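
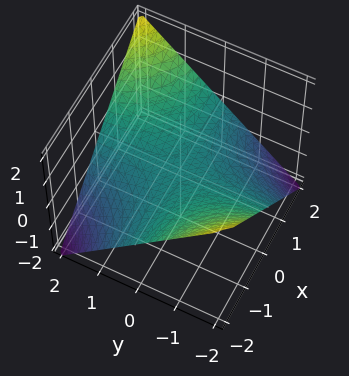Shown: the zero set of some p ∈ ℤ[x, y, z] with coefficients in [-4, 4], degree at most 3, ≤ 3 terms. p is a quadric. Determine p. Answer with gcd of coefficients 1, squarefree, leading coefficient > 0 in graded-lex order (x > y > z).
x*y - 2*z

(a) Degree: a hyperbolic paraboloid; a quadric, so deg p = 2.
(b) Reading off the gridlines: every point of the x-axis in the box is on the surface; the visible y-axis segment lies entirely on the surface; one z-axis crossing is at z = 0.
(c) Fitting integer coefficients to these (and the overall shape) gives p.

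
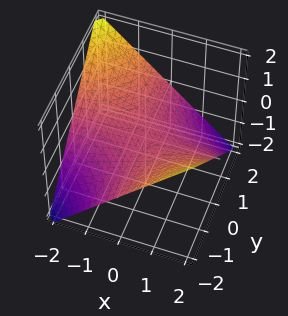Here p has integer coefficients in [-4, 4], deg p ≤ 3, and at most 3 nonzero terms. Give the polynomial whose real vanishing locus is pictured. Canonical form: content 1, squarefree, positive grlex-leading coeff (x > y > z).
1. deg p = 2. A hyperbolic paraboloid; a quadric.
2. From the visible intercepts: every point of the x-axis in the box is on the surface; one z-axis crossing is at z = 0.
3. Together with the visible shape, these determine p as stated. Check: (0, 1, 0) on the y-axis lies on the surface, and p(0, 1, 0) = 0. ✓

x*y + 2*z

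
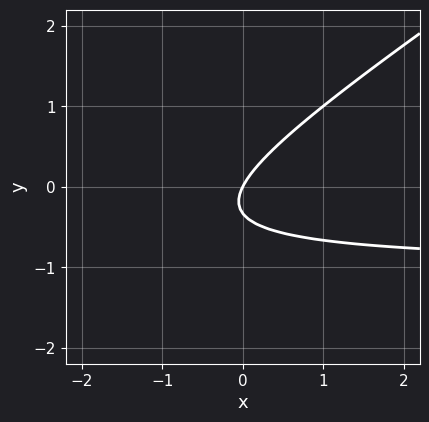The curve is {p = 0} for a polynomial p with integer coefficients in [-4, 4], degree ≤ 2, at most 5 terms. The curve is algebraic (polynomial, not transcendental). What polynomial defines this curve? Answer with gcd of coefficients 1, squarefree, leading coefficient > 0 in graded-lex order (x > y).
2*x*y - 3*y^2 + 2*x - y

1. deg p = 2. A generic line meets the curve in up to 2 points.
2. Observable constraints: one x-axis crossing is at x = 0; it meets the y-axis at y = 0 (among the integer gridlines).
3. Putting this together gives p.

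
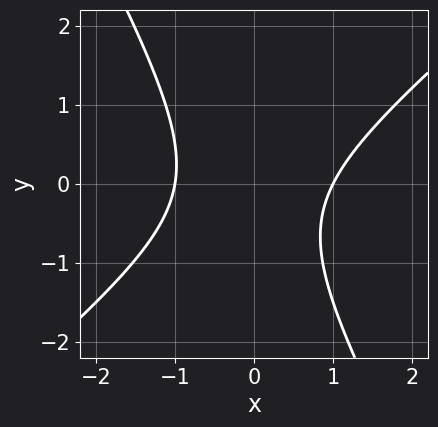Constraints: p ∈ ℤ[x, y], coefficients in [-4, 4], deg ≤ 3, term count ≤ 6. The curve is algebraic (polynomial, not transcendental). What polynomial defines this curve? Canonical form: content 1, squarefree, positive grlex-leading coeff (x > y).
(a) The degree is 2 — no degree-1 curve has this shape.
(b) Reading off the gridlines: the curve avoids every integer y-axis point in the box; the x-axis gridline crossings are at x ∈ {-1, 1}.
(c) Assembling these constraints gives the stated polynomial.

3*x^2 - 2*x*y - 2*y^2 - y - 3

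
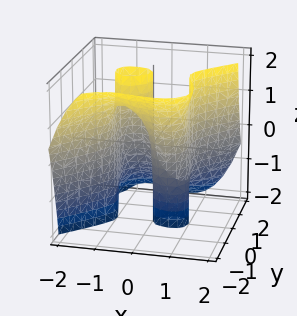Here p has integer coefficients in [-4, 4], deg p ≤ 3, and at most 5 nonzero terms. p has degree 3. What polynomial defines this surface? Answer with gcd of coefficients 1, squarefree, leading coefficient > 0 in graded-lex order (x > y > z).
Degree: the shape is more complex than any degree-2 surface, so deg p = 3.
Checking where it meets the axes: among the integer gridlines, it crosses the x-axis at x ∈ {-1, 0, 1}; every point of the z-axis in the box is on the surface.
Fitting integer coefficients to these (and the overall shape) gives p.

x^3 - y^3 - y^2*z - x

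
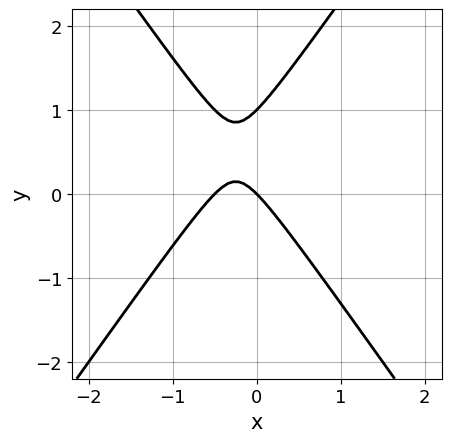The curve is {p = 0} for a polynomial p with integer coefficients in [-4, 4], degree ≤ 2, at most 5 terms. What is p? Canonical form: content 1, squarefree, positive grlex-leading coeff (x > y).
First, the degree is 2 — a generic line meets the curve in up to 2 points.
Next, from the visible intercepts: the y-axis gridline crossings are at y ∈ {0, 1}; it meets the x-axis at x = 0 (among the integer gridlines).
Finally, assembling these constraints gives the stated polynomial.

2*x^2 - y^2 + x + y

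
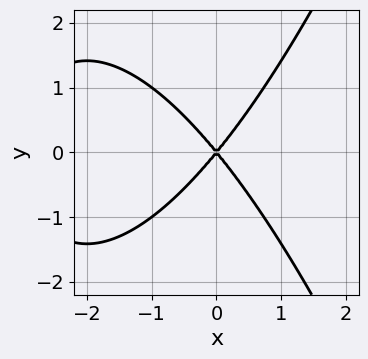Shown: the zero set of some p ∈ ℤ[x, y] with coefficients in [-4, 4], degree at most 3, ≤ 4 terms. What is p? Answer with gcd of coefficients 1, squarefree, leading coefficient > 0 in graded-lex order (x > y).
x^3 + 3*x^2 - 2*y^2

1. deg p = 3. No degree-2 curve has this shape.
2. Symmetries: the y ↦ −y reflection is a symmetry, so y appears only in even powers.
3. Against the integer gridlines: one x-axis crossing is at x = 0; it crosses the y-axis at the gridline y = 0.
4. Solving for integer coefficients yields p as stated.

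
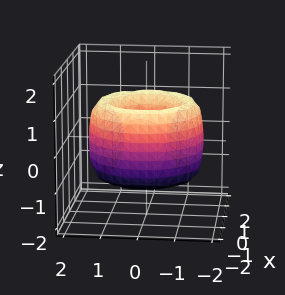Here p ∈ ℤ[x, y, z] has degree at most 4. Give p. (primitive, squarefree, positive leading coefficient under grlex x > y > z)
x^4 + 2*x^2*y^2 + y^4 - 3*x^2 - 3*y^2 + z^2 + 1

deg p = 4. No degree-3 surface has this shape.
Symmetry: the z-axis is an axis of rotation, so x and y enter only as x² + y².
Against the integer gridlines: a circular section at z = -1 has radius exactly 1; it misses every integer gridline on the z-axis.
Matching integer coefficients to the picture gives p.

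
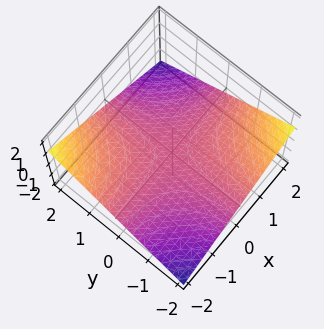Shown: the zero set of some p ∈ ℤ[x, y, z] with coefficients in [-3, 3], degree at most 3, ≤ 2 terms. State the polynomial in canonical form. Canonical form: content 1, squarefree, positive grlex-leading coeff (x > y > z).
x*y + 3*z

1. The degree is 2 — a saddle surface; a quadric.
2. From the axis intercepts and sections: it meets the z-axis at z = 0 (among the integer gridlines); the visible y-axis segment lies entirely on the surface.
3. Fitting integer coefficients to these (and the overall shape) gives p. Check: (1, 0, 0) on the x-axis lies on the surface, and p(1, 0, 0) = 0. ✓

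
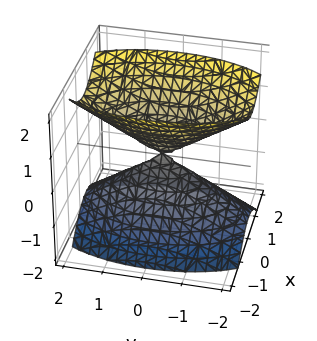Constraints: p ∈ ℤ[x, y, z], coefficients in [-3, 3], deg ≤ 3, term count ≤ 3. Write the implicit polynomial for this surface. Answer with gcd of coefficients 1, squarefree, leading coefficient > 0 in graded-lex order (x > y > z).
First, I count 2 distinct pieces. Treating them together as one polynomial.
Next, degree: a double cone through the origin; a quadric, so deg p = 2.
Next, symmetries: mirror symmetry y ↦ −y ⇒ only even powers of y; the z ↦ −z reflection is a symmetry, so z appears only in even powers; it's symmetric under x → −x, forcing even powers of x.
Then, from the axis intercepts and sections: it crosses the x-axis at the gridline x = 0; it crosses the y-axis at the gridline y = 0.
Finally, the integer polynomial consistent with all of this is the stated p.

3*x^2 + y^2 - 2*z^2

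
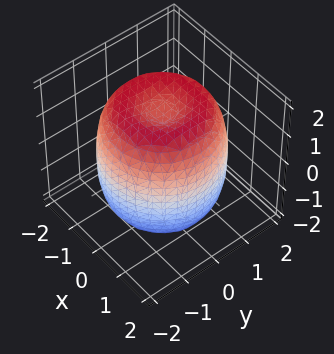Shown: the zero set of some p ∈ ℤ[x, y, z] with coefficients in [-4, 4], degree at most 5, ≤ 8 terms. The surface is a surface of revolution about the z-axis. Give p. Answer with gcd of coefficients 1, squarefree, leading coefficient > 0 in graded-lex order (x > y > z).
First, deg p = 4. The shape is more complex than any degree-3 surface.
Next, symmetry: every cross-section ⟂ z is a circle, so x, y appear only via x² + y².
Then, reading off the gridlines: a circular section at z = 1 has radius between 1 and 2.
Finally, assembling these constraints gives the stated polynomial.

x^4 + 2*x^2*y^2 + y^4 - 2*x^2 - 2*y^2 + z^2 - 2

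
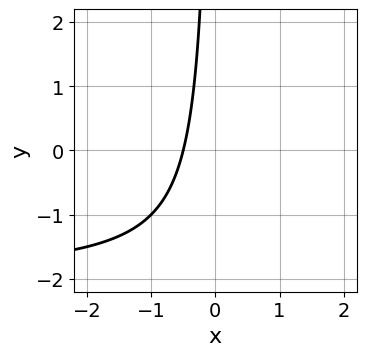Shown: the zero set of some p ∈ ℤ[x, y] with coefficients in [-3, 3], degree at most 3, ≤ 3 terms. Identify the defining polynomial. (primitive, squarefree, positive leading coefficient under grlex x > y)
x*y + 2*x + 1

(a) deg p = 2. No degree-1 curve has this shape.
(b) Observable constraints: the curve avoids every integer y-axis point in the box.
(c) Putting this together gives p.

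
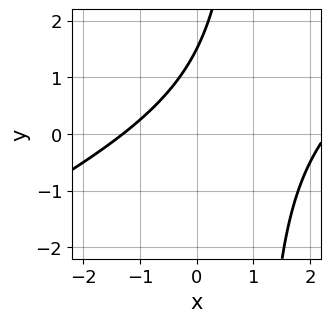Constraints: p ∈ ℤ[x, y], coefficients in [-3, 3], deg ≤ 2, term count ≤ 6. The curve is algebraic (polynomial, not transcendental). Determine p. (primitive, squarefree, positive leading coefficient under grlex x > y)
x^2 - 2*x*y - x + 2*y - 3

Degree: no degree-1 curve has this shape, so deg p = 2.
Solving for integer coefficients yields p as stated.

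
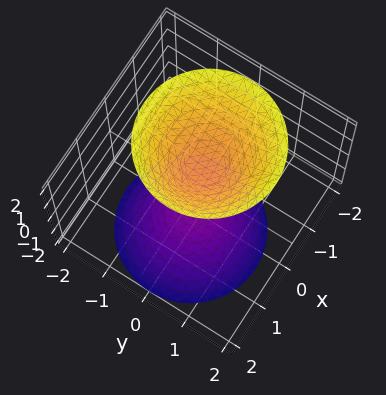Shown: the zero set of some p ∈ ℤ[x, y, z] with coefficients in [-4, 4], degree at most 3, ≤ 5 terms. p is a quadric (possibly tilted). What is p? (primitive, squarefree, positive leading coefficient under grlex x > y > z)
First, I count 2 distinct pieces. They look like related sheets of one shape, so recover p as a whole.
Then, deg p = 2. A generic line meets the surface in up to 2 points.
Next, from the axis intercepts and sections: the z-axis gridline crossings are at z ∈ {-1, 1}; the surface avoids every integer x-axis point in the box; no y-intercept at any integer in the box.
Finally, together with the visible shape, these determine p as stated.

3*x^2 + x*z + 3*y^2 - 2*z^2 + 2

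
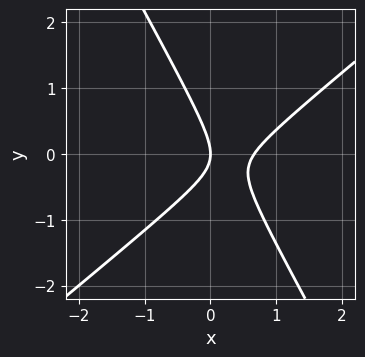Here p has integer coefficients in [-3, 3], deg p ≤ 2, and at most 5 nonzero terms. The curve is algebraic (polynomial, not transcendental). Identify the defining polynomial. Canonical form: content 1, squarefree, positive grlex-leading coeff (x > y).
1. Degree: no degree-1 curve has this shape, so deg p = 2.
2. Observable constraints: it meets the x-axis at x = 0 (among the integer gridlines); one y-axis crossing is at y = 0.
3. Fitting integer coefficients to these (and the overall shape) gives p.

3*x^2 - 2*x*y - 2*y^2 - 2*x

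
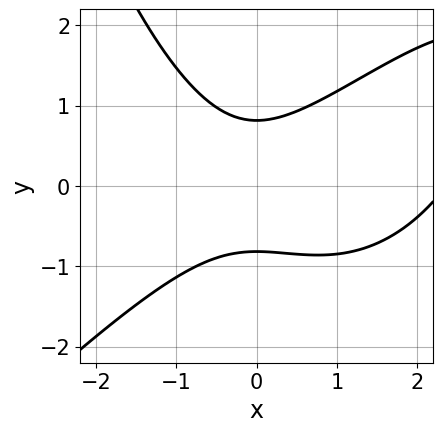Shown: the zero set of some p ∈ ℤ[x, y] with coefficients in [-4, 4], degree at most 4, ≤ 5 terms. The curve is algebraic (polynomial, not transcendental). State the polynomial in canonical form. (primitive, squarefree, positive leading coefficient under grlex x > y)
(a) deg p = 3. No degree-2 curve has this shape.
(b) Checking where it meets the axes: it misses every integer gridline on the x-axis.
(c) These observations pin down the coefficients.

x^3 - x^2*y - 2*x^2 + 3*y^2 - 2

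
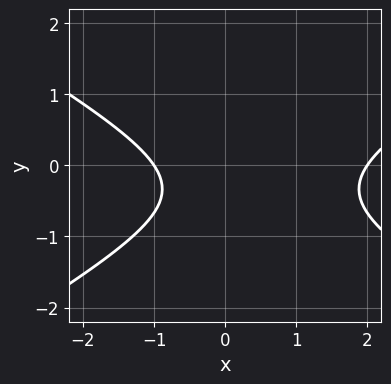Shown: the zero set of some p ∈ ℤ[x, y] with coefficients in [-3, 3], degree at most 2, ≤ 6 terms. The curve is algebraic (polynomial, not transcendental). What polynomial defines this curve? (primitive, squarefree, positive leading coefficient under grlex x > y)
deg p = 2. No degree-1 curve has this shape.
Reading off the gridlines: the x-axis gridline crossings are at x ∈ {-1, 2}; no y-intercept at any integer in the box.
Putting this together gives p.

x^2 - 3*y^2 - x - 2*y - 2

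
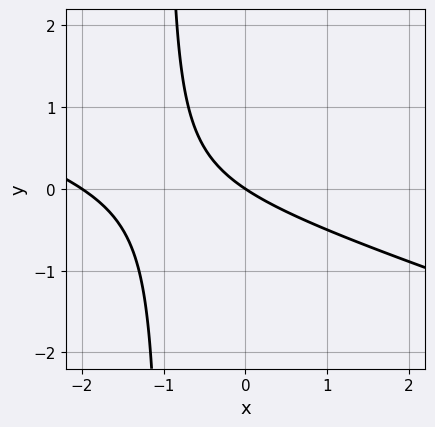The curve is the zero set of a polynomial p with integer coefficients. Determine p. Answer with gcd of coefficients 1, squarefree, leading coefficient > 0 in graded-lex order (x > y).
x^2 + 3*x*y + 2*x + 3*y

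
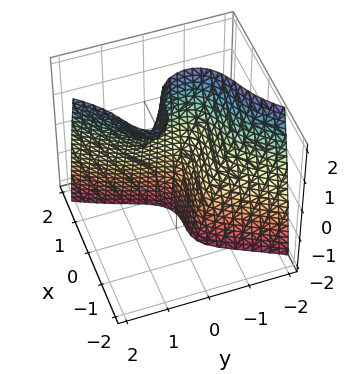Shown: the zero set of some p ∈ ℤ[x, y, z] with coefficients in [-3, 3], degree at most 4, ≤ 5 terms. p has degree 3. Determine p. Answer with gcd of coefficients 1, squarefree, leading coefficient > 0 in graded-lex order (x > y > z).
3*x^3 + 2*x*y^2 - 2*y^3 + 2*y*z - 1

(a) Degree: no degree-2 surface has this shape, so deg p = 3.
(b) From the visible intercepts: no z-intercept at any integer in the box.
(c) Assembling these constraints gives the stated polynomial.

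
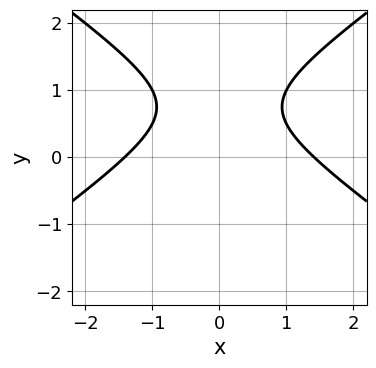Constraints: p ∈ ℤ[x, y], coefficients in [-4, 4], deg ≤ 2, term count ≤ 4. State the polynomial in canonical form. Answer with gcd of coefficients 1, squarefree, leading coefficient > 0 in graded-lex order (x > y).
First, degree: no degree-1 curve has this shape, so deg p = 2.
Next, symmetries: mirror symmetry x ↦ −x ⇒ only even powers of x.
Then, checking where it meets the axes: the curve avoids every integer y-axis point in the box.
Finally, these observations pin down the coefficients.

x^2 - 2*y^2 + 3*y - 2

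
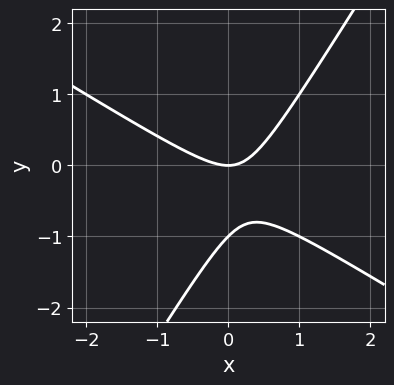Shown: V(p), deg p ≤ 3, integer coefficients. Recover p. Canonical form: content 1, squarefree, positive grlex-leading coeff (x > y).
First, the degree is 2 — a generic line meets the curve in up to 2 points.
Then, against the integer gridlines: one x-axis crossing is at x = 0; among the integer gridlines, it crosses the y-axis at y ∈ {-1, 0}.
Finally, these observations pin down the coefficients.

x^2 + x*y - y^2 - y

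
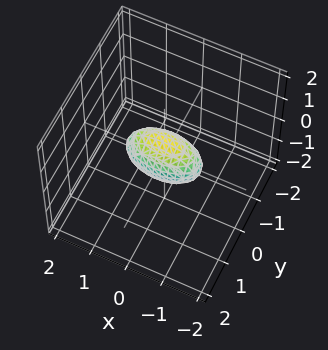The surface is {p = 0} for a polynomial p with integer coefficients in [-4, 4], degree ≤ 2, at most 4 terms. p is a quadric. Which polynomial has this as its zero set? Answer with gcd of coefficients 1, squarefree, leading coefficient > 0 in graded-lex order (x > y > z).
x^2 + 3*y^2 + 2*z^2 - 1

First, deg p = 2.
Next, symmetries: it's symmetric under x → −x, forcing even powers of x; it's symmetric under y → −y, forcing even powers of y; the z ↦ −z reflection is a symmetry, so z appears only in even powers.
Then, observable constraints: the x-axis gridline crossings are at x ∈ {-1, 1}.
Finally, assembling these constraints gives the stated polynomial.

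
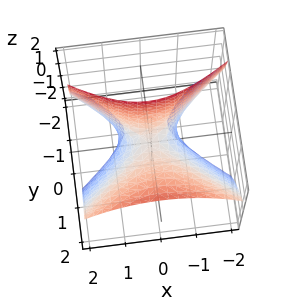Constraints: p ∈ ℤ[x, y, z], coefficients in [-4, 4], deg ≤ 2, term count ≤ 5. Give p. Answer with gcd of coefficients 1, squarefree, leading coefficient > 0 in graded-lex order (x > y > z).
2*x^2 - 3*y^2 + 3*y*z + 2*z

Degree: the shape is more complex than any degree-1 surface, so deg p = 2.
From the visible intercepts: one y-axis crossing is at y = 0; it crosses the z-axis at the gridline z = 0; it crosses the x-axis at the gridline x = 0.
The integer polynomial consistent with all of this is the stated p.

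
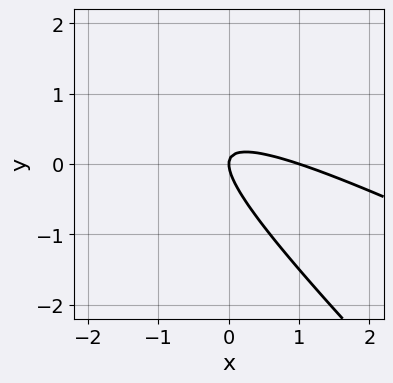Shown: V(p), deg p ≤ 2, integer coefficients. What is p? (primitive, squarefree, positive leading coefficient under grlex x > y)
1. The degree is 2 — no degree-1 curve has this shape.
2. Observable constraints: among the integer gridlines, it crosses the x-axis at x ∈ {0, 1}; one y-axis crossing is at y = 0.
3. Solving for integer coefficients yields p as stated.

x^2 + 3*x*y + 2*y^2 - x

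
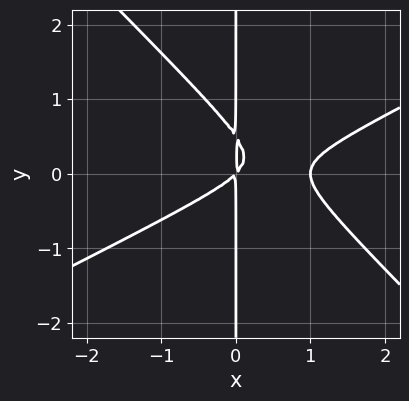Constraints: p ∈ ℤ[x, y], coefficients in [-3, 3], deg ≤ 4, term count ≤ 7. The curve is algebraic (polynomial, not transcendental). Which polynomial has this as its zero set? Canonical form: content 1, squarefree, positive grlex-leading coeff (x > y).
x^3 - x^2*y - 2*x*y^2 - x^2 + x*y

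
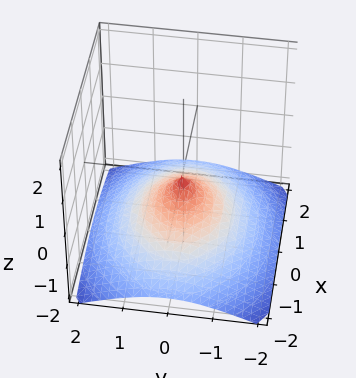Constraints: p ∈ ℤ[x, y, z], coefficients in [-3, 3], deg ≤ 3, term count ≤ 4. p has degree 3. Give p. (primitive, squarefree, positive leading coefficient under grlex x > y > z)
2*z^3 + 2*x^2 + 3*y^2

(a) deg p = 3. No degree-2 surface has this shape.
(b) From the axis intercepts and sections: one y-axis crossing is at y = 0; one x-axis crossing is at x = 0; one z-axis crossing is at z = 0.
(c) Putting this together gives p.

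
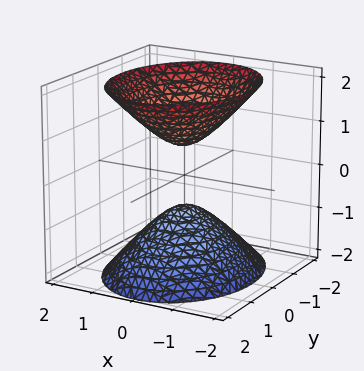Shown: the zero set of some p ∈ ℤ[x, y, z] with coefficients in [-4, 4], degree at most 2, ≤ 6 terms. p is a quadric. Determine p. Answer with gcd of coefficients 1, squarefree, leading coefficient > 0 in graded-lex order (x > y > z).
3*x^2 + 2*y^2 - 2*z^2 + 1

First, the picture has 2 separate pieces. Treating them together as one polynomial.
Next, degree: two sheets facing apart; a quadric, so deg p = 2.
Next, symmetries: mirror symmetry y ↦ −y ⇒ only even powers of y; the z ↦ −z reflection is a symmetry, so z appears only in even powers; the x ↦ −x reflection is a symmetry, so x appears only in even powers.
Then, reading off the gridlines: it misses every integer gridline on the y-axis; no x-intercept at any integer in the box.
Finally, putting this together gives p.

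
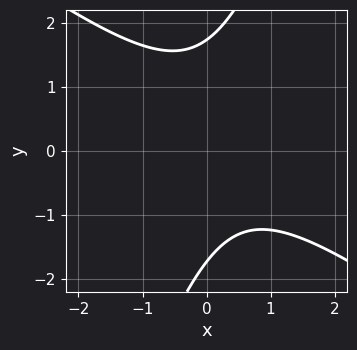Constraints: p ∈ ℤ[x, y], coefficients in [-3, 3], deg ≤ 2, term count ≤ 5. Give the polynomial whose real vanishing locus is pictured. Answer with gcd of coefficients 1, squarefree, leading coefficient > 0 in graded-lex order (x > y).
2*x^2 + 2*x*y - y^2 - x + 3

1. Degree: a generic line meets the curve in up to 2 points, so deg p = 2.
2. Reading off the gridlines: the curve avoids every integer x-axis point in the box.
3. Solving for integer coefficients yields p as stated.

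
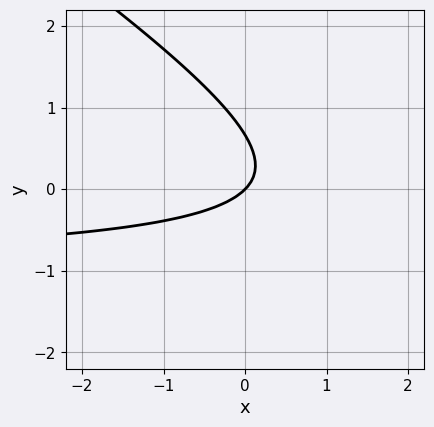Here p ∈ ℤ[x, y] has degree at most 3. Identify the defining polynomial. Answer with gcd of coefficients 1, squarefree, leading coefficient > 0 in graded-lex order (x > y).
2*x*y + 3*y^2 + 2*x - 2*y

1. Degree: the shape is more complex than any degree-1 curve, so deg p = 2.
2. Observable constraints: it crosses the y-axis at the gridline y = 0; it meets the x-axis at x = 0 (among the integer gridlines).
3. The integer polynomial consistent with all of this is the stated p.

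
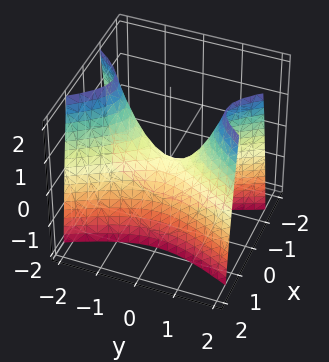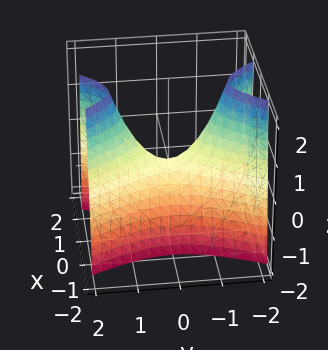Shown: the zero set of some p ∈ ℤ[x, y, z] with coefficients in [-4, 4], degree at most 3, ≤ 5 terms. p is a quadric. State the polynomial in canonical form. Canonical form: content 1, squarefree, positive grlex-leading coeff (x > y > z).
First, the degree is 2 — a saddle surface; a quadric.
Then, symmetries: it's symmetric under x → −x, forcing even powers of x; the y ↦ −y reflection is a symmetry, so y appears only in even powers.
Then, against the integer gridlines: it crosses the x-axis at the gridline x = 0; it crosses the z-axis at the gridline z = 0; it meets the y-axis at y = 0 (among the integer gridlines).
Finally, matching integer coefficients to the picture gives p.

3*x^2 - y^2 + z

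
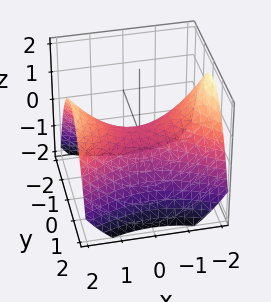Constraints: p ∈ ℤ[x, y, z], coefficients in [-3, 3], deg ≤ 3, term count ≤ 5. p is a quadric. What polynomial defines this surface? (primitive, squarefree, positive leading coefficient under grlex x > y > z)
x^2 - 2*y^2 - 3*z

1. Degree: a saddle surface; a quadric, so deg p = 2.
2. Symmetries: mirror symmetry y ↦ −y ⇒ only even powers of y; the x ↦ −x reflection is a symmetry, so x appears only in even powers.
3. Against the integer gridlines: it meets the y-axis at y = 0 (among the integer gridlines); it meets the z-axis at z = 0 (among the integer gridlines).
4. Assembling these constraints gives the stated polynomial.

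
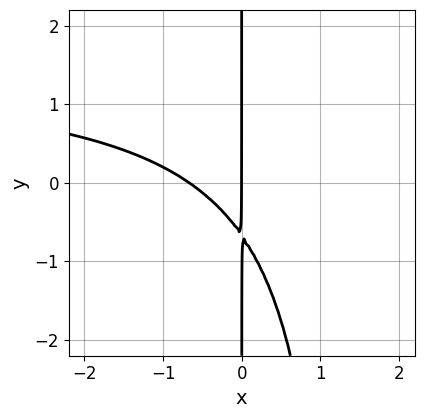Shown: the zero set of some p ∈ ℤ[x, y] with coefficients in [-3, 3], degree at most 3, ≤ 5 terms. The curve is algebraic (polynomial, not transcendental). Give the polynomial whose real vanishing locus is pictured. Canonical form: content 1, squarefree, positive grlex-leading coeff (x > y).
First, the degree is 3 — no degree-2 curve has this shape.
Next, checking where it meets the axes: the visible y-axis segment lies entirely on the curve; it meets the x-axis at x = 0 (among the integer gridlines).
Finally, matching integer coefficients to the picture gives p.

2*x^2*y - 3*x^2 - 3*x*y - 2*x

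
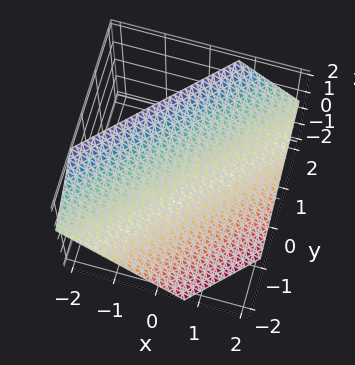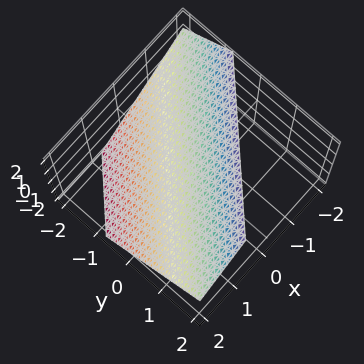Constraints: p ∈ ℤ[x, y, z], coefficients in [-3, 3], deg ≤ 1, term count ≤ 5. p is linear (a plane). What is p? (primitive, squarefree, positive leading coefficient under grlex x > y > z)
3*x - 3*y + 3*z - 2

First, degree: every cross-section is a straight line — this is a plane, so deg p = 1.
Finally, putting this together gives p.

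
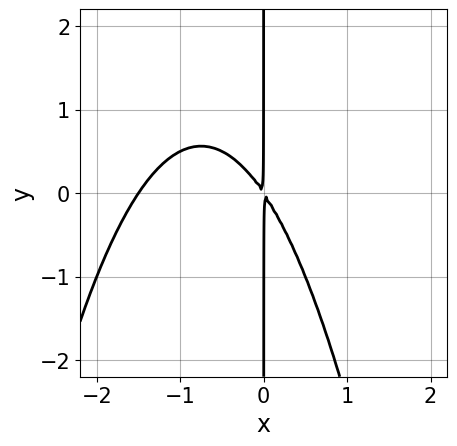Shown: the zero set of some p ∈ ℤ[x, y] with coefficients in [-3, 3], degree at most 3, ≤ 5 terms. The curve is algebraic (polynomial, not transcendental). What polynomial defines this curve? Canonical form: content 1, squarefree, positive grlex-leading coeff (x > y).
2*x^3 + 3*x^2 + 2*x*y

1. The degree is 3 — no degree-2 curve has this shape.
2. Against the integer gridlines: every point of the y-axis in the box is on the curve.
3. The integer polynomial consistent with all of this is the stated p.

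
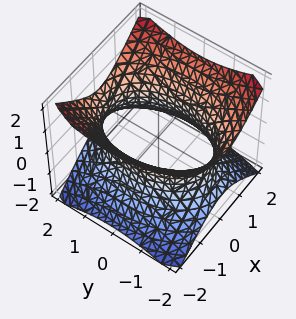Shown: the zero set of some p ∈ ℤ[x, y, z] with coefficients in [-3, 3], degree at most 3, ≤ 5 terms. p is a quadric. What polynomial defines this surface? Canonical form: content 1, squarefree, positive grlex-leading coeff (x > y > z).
1. Degree: an hourglass — one-sheet hyperboloid; a quadric, so deg p = 2.
2. Symmetries: the y ↦ −y reflection is a symmetry, so y appears only in even powers; the z ↦ −z reflection is a symmetry, so z appears only in even powers; mirror symmetry x ↦ −x ⇒ only even powers of x.
3. From the visible intercepts: it misses every integer gridline on the z-axis.
4. Fitting integer coefficients to these (and the overall shape) gives p.

2*x^2 + y^2 - 2*z^2 - 3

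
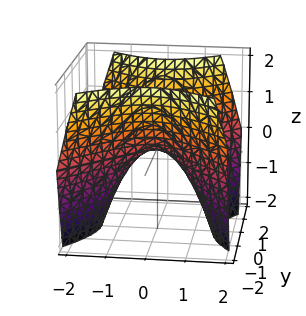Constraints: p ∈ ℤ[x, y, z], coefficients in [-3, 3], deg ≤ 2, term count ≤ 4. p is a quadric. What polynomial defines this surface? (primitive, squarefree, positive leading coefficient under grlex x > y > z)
x^2 - y^2 + z

Degree: a hyperbolic paraboloid; a quadric, so deg p = 2.
Symmetries: it's symmetric under y → −y, forcing even powers of y; the x ↦ −x reflection is a symmetry, so x appears only in even powers.
Against the integer gridlines: it crosses the z-axis at the gridline z = 0; one x-axis crossing is at x = 0.
Fitting integer coefficients to these (and the overall shape) gives p.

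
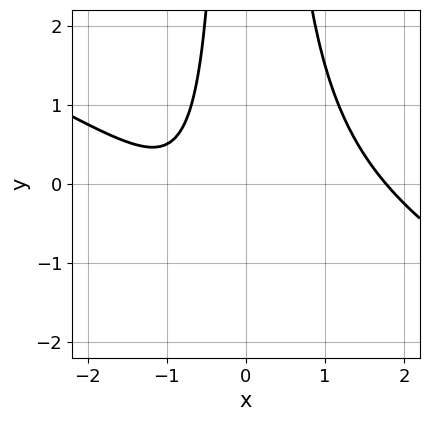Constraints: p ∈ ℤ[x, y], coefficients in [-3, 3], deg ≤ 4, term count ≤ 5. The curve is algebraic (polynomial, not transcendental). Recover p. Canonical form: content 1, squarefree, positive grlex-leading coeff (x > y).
x^3 + 2*x^2*y - 2*x - 2

The degree is 3 — a generic line meets the curve in up to 3 points.
Observable constraints: it misses every integer gridline on the y-axis.
Solving for integer coefficients yields p as stated.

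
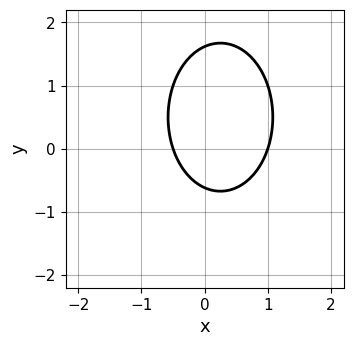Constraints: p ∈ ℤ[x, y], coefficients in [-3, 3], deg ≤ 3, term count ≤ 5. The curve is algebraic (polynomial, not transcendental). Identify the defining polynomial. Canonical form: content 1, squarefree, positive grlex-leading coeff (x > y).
2*x^2 + y^2 - x - y - 1

First, deg p = 2. The shape is more complex than any degree-1 curve.
Then, observable constraints: it crosses the x-axis at the gridline x = 1.
Finally, putting this together gives p.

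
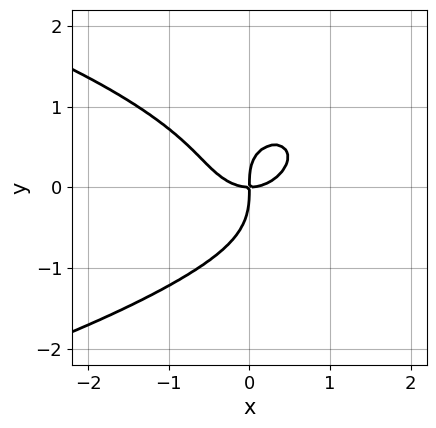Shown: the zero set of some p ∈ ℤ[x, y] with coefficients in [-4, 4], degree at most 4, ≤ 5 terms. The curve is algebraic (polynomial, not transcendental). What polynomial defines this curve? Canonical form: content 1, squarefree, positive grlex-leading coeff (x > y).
1. The degree is 4 — a generic line meets the curve in up to 4 points.
2. Reading off the gridlines: it meets the x-axis at x = 0 (among the integer gridlines); one y-axis crossing is at y = 0.
3. These observations pin down the coefficients.

x^2*y^2 + 2*y^4 + 2*x^3 + x*y^2 - 2*x*y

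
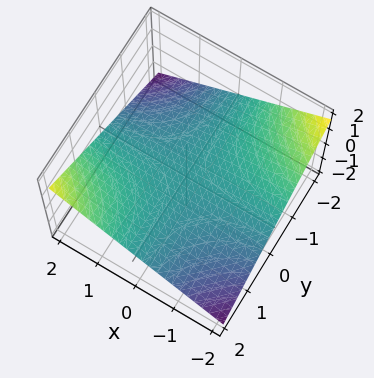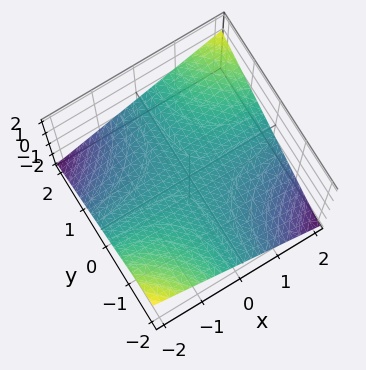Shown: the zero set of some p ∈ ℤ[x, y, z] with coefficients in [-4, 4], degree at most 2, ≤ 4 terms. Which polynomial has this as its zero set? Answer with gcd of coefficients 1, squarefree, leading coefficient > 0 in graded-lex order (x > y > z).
x*y - 3*z

(a) The degree is 2 — a saddle surface; a quadric.
(b) Against the integer gridlines: every point of the y-axis in the box is on the surface; every point of the x-axis in the box is on the surface.
(c) Solving for integer coefficients yields p as stated.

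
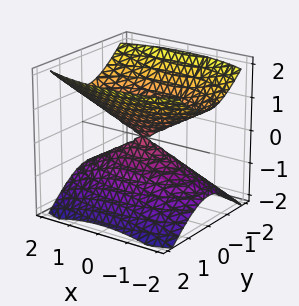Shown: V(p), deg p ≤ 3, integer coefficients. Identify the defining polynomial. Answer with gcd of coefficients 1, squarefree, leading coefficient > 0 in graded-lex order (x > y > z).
1. There are 2 components. Treating them together as one polynomial.
2. Degree: two nappes meeting at a single point; a quadric, so deg p = 2.
3. Symmetries: it's symmetric under z → −z, forcing even powers of z; it's symmetric under x → −x, forcing even powers of x; it's symmetric under y → −y, forcing even powers of y.
4. From the axis intercepts and sections: it crosses the x-axis at the gridline x = 0; it crosses the z-axis at the gridline z = 0; it meets the y-axis at y = 0 (among the integer gridlines).
5. Assembling these constraints gives the stated polynomial.

x^2 + 3*y^2 - 3*z^2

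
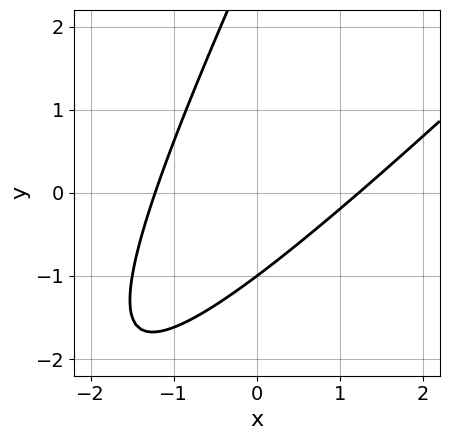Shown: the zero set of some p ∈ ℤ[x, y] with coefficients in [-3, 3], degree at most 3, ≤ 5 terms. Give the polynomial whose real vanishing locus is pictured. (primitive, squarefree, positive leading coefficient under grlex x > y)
2*x^2 - 3*x*y + y^2 - 2*y - 3

1. The degree is 2 — the shape is more complex than any degree-1 curve.
2. Against the integer gridlines: it meets the y-axis at y = -1 (among the integer gridlines).
3. Solving for integer coefficients yields p as stated.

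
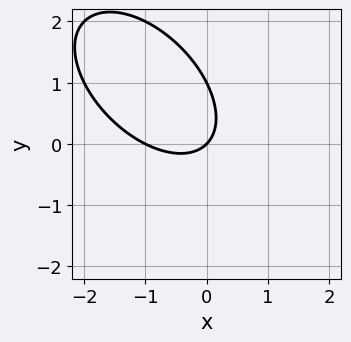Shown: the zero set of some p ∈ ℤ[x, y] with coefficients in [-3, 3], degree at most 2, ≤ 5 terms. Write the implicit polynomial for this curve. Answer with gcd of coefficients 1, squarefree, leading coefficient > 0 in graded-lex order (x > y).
x^2 + x*y + y^2 + x - y

First, the degree is 2 — a generic line meets the curve in up to 2 points.
Next, checking where it meets the axes: among the integer gridlines, it crosses the y-axis at y ∈ {0, 1}; among the integer gridlines, it crosses the x-axis at x ∈ {-1, 0}.
Finally, solving for integer coefficients yields p as stated.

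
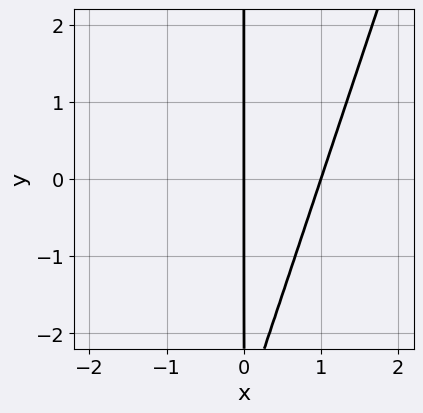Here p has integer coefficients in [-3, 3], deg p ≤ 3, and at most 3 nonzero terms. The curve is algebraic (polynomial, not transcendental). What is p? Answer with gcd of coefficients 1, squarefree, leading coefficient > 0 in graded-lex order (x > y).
3*x^2 - x*y - 3*x

First, degree: the shape is more complex than any degree-1 curve, so deg p = 2.
Next, reading off the gridlines: among the integer gridlines, it crosses the x-axis at x ∈ {0, 1}; the visible y-axis segment lies entirely on the curve.
Finally, fitting integer coefficients to these (and the overall shape) gives p.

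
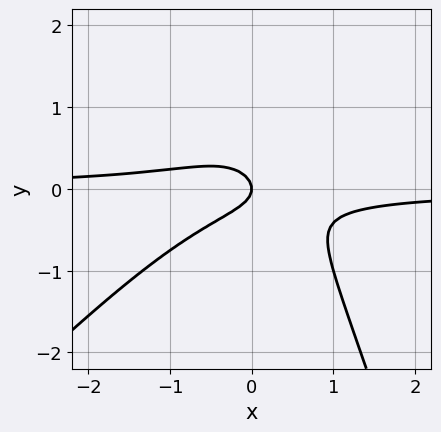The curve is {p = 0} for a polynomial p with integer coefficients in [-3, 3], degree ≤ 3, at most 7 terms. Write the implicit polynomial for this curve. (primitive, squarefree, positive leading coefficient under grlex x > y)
1. The degree is 3 — a generic line meets the curve in up to 3 points.
2. From the visible intercepts: one y-axis crossing is at y = 0; it meets the x-axis at x = 0 (among the integer gridlines).
3. Matching integer coefficients to the picture gives p.

3*x^2*y - 2*x*y^2 - y^3 + 3*y^2 + x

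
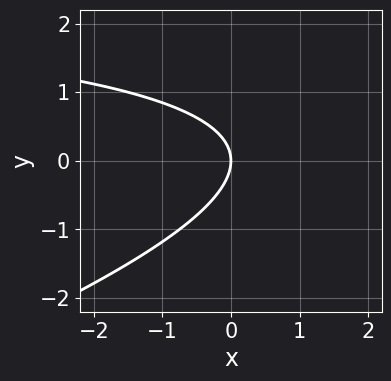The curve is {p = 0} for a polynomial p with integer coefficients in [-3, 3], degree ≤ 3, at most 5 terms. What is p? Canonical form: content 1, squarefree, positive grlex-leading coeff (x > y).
x*y - 3*y^2 - 3*x

First, degree: a generic line meets the curve in up to 2 points, so deg p = 2.
Then, reading off the gridlines: it crosses the x-axis at the gridline x = 0; one y-axis crossing is at y = 0.
Finally, these observations pin down the coefficients.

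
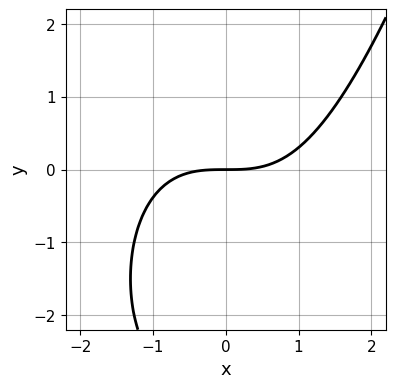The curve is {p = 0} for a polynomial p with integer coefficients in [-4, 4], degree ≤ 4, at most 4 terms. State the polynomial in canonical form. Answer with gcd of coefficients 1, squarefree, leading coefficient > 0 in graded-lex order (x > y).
First, degree: the shape is more complex than any degree-2 curve, so deg p = 3.
Then, from the visible intercepts: it meets the y-axis at y = 0 (among the integer gridlines); it meets the x-axis at x = 0 (among the integer gridlines).
Finally, solving for integer coefficients yields p as stated.

x^3 - y^2 - 3*y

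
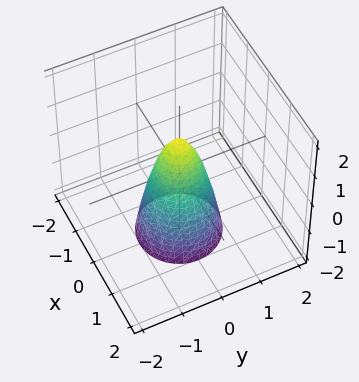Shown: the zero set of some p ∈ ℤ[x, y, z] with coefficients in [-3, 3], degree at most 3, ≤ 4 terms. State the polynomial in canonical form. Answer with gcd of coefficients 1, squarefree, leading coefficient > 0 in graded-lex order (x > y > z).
3*x^2 + 3*y^2 + z - 1

The degree is 2 — a generic line meets the surface in up to 2 points.
Symmetry: every cross-section ⟂ z is a circle, so x, y appear only via x² + y².
From the visible intercepts: it crosses the z-axis at the gridline z = 1; a circular section at z = -1 has radius between 0 and 1.
Putting this together gives p.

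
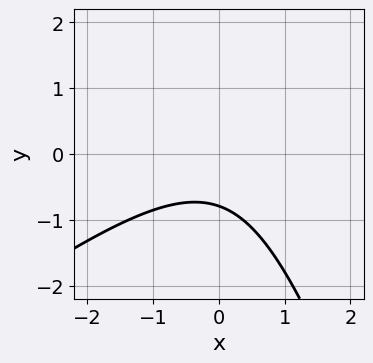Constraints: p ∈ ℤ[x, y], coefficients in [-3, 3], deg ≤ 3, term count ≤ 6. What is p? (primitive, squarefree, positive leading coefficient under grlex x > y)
2*x^2 - 2*x*y - y^2 + 3*y + 3

1. Degree: the shape is more complex than any degree-1 curve, so deg p = 2.
2. From the visible intercepts: no x-intercept at any integer in the box.
3. Together with the visible shape, these determine p as stated.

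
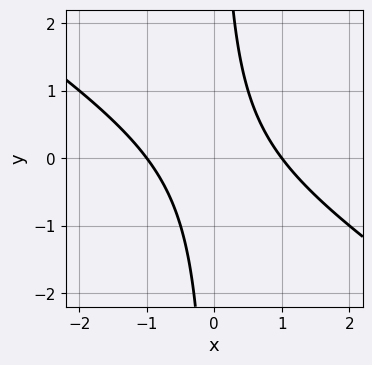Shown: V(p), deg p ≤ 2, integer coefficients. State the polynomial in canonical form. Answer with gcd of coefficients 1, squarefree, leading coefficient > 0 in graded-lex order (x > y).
2*x^2 + 3*x*y - 2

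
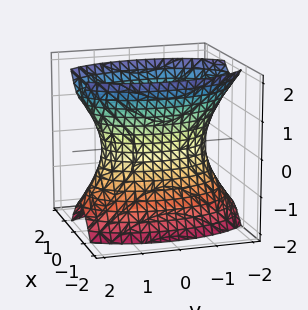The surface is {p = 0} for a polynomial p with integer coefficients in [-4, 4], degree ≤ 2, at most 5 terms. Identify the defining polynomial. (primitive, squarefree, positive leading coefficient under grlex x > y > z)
3*x^2 + y^2 - z^2 - 2

The degree is 2 — one connected sheet with a waist; a quadric.
Symmetries: mirror symmetry z ↦ −z ⇒ only even powers of z; mirror symmetry x ↦ −x ⇒ only even powers of x; mirror symmetry y ↦ −y ⇒ only even powers of y.
From the visible intercepts: no z-intercept at any integer in the box.
Together with the visible shape, these determine p as stated.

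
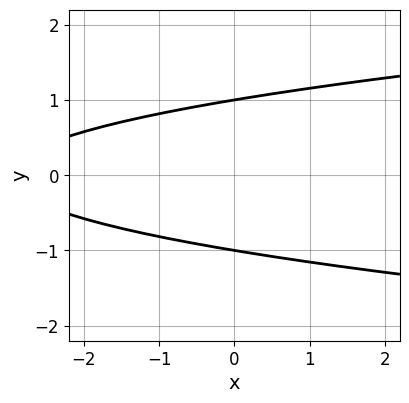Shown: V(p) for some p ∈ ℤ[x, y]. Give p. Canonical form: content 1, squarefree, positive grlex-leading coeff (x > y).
3*y^2 - x - 3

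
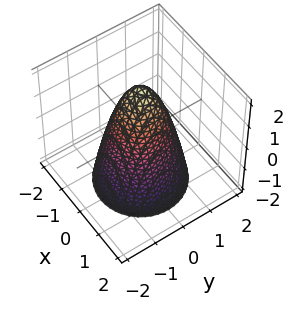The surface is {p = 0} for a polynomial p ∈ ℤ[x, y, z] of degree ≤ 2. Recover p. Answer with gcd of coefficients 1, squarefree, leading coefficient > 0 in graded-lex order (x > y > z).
2*x^2 + 2*y^2 + z - 2

First, deg p = 2. A generic line meets the surface in up to 2 points.
Then, symmetry: the surface is invariant under rotation about z: p = q(x² + y², z).
Then, against the integer gridlines: a circular section at z = 0 has radius exactly 1; one z-axis crossing is at z = 2; among the integer gridlines, it crosses the y-axis at y ∈ {-1, 1}; among the integer gridlines, it crosses the x-axis at x ∈ {-1, 1}.
Finally, solving for integer coefficients yields p as stated.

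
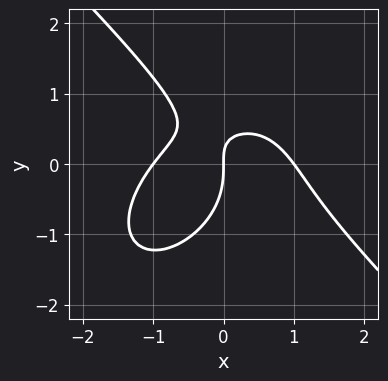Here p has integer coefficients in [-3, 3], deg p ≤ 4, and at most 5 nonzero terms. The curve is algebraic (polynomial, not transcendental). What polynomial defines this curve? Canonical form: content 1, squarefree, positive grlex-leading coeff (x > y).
2*x^3 + 2*y^3 + 3*x*y - 2*x

1. The degree is 3 — the shape is more complex than any degree-2 curve.
2. Reading off the gridlines: among the integer gridlines, it crosses the x-axis at x ∈ {-1, 0, 1}; one y-axis crossing is at y = 0.
3. Assembling these constraints gives the stated polynomial.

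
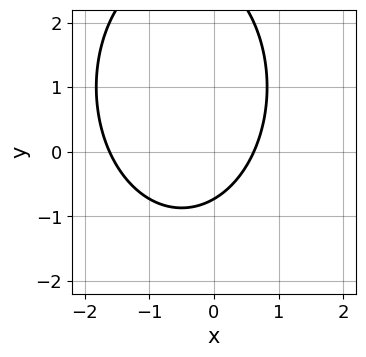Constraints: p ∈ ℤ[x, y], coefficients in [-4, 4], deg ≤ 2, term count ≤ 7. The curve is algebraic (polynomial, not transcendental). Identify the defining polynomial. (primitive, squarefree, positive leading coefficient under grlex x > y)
2*x^2 + y^2 + 2*x - 2*y - 2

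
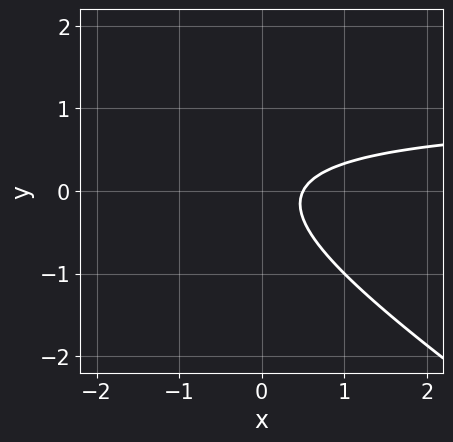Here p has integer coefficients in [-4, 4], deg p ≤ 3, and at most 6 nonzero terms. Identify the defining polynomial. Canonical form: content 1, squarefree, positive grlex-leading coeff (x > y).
2*x*y + 3*y^2 - 2*x + 1

(a) Degree: the shape is more complex than any degree-1 curve, so deg p = 2.
(b) Against the integer gridlines: the curve avoids every integer y-axis point in the box.
(c) These observations pin down the coefficients.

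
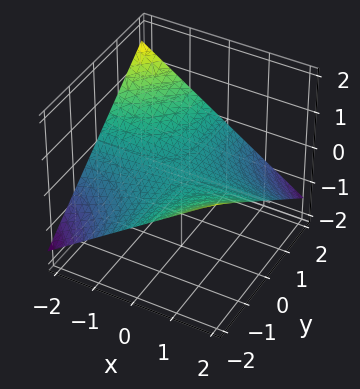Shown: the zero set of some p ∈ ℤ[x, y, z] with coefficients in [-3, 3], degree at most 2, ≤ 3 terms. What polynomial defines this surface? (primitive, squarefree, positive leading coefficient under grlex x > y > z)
1. deg p = 2. A saddle surface; a quadric.
2. Checking where it meets the axes: every point of the y-axis in the box is on the surface; it meets the z-axis at z = 0 (among the integer gridlines); the visible x-axis segment lies entirely on the surface.
3. These observations pin down the coefficients.

x*y + 3*z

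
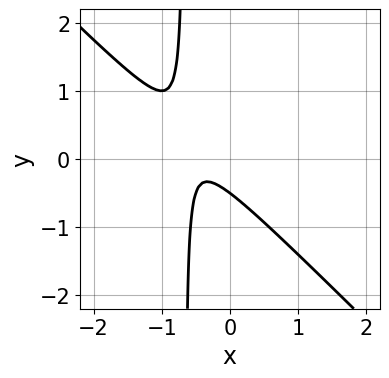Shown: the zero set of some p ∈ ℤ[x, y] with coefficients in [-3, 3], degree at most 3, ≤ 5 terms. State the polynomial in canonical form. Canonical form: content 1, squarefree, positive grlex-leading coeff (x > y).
1. deg p = 2. A generic line meets the curve in up to 2 points.
2. Reading off the gridlines: no x-intercept at any integer in the box.
3. Assembling these constraints gives the stated polynomial.

3*x^2 + 3*x*y + 3*x + 2*y + 1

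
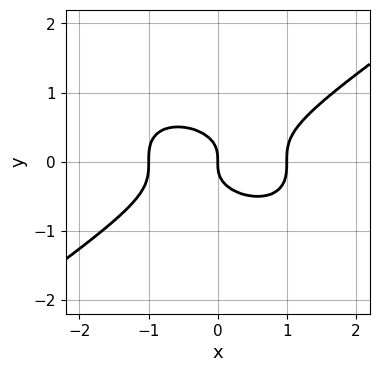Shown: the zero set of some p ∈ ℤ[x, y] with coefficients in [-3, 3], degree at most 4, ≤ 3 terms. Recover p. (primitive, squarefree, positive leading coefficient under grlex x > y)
x^3 - 3*y^3 - x

deg p = 3. The shape is more complex than any degree-2 curve.
Against the integer gridlines: among the integer gridlines, it crosses the x-axis at x ∈ {-1, 0, 1}; it crosses the y-axis at the gridline y = 0.
Matching integer coefficients to the picture gives p.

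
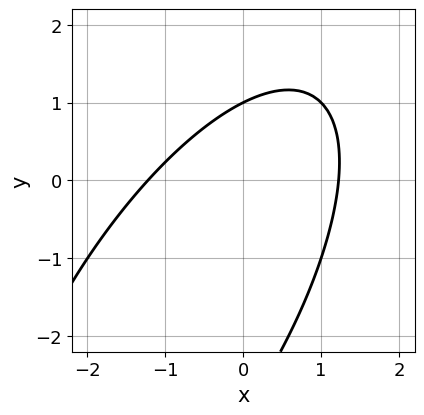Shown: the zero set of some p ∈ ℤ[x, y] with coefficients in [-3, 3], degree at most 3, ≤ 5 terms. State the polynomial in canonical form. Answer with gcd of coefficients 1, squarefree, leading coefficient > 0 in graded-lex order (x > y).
2*x^2 - 2*x*y + y^2 + 2*y - 3

Degree: the shape is more complex than any degree-1 curve, so deg p = 2.
From the visible intercepts: it crosses the y-axis at the gridline y = 1.
Fitting integer coefficients to these (and the overall shape) gives p.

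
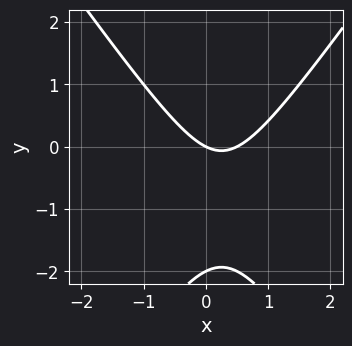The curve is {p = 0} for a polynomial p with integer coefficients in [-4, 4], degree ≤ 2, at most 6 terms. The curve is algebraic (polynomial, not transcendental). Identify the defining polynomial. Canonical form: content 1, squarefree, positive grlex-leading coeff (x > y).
2*x^2 - y^2 - x - 2*y

First, the degree is 2 — a generic line meets the curve in up to 2 points.
Next, against the integer gridlines: it meets the x-axis at x = 0 (among the integer gridlines); among the integer gridlines, it crosses the y-axis at y ∈ {-2, 0}.
Finally, together with the visible shape, these determine p as stated.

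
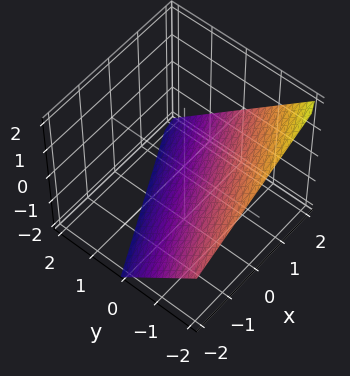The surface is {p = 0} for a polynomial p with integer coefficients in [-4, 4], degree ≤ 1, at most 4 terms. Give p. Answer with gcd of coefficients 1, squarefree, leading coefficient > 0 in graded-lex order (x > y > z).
x - 2*y - 2*z - 2

First, the degree is 1 — every cross-section is a straight line — this is a plane.
Then, from the axis intercepts and sections: it meets the x-axis at x = 2 (among the integer gridlines); it crosses the y-axis at the gridline y = -1.
Finally, the integer polynomial consistent with all of this is the stated p. Check: (0, 0, -1) on the z-axis lies on the surface, and p(0, 0, -1) = 0. ✓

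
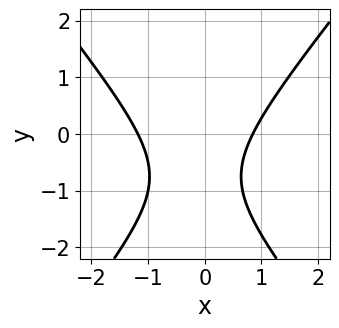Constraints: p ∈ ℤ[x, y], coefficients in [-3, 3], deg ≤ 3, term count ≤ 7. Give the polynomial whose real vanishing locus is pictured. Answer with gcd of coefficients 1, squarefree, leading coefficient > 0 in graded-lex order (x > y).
3*x^2 - 2*y^2 + x - 3*y - 3

(a) Degree: no degree-1 curve has this shape, so deg p = 2.
(b) Checking where it meets the axes: the curve avoids every integer y-axis point in the box.
(c) Solving for integer coefficients yields p as stated.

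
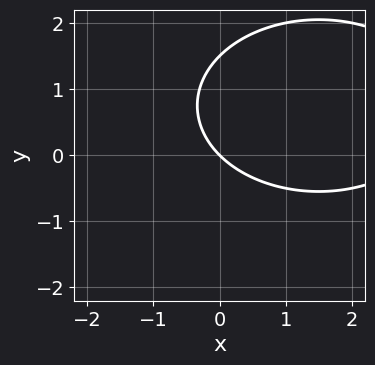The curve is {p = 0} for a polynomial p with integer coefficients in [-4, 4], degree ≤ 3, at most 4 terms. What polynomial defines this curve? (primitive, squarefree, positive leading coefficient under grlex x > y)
x^2 + 2*y^2 - 3*x - 3*y

(a) deg p = 2.
(b) Observable constraints: it crosses the y-axis at the gridline y = 0; it meets the x-axis at x = 0 (among the integer gridlines).
(c) Matching integer coefficients to the picture gives p.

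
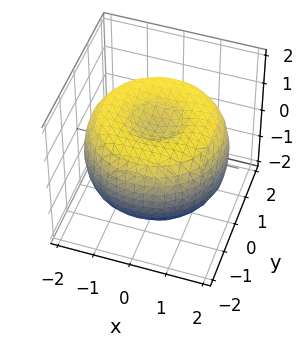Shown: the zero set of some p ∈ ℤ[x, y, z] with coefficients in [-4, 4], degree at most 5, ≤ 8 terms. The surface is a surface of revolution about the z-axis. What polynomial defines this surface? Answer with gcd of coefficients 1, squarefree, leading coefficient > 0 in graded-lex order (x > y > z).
x^4 + 2*x^2*y^2 + y^4 - 3*x^2 - 3*y^2 + 3*z^2 - 2

Degree: the shape is more complex than any degree-3 surface, so deg p = 4.
Symmetries: rotational symmetry about the z-axis ⇒ p depends on x, y only through x² + y².
From the axis intercepts and sections: a circular section at z = 1 has radius between 0 and 1.
These observations pin down the coefficients.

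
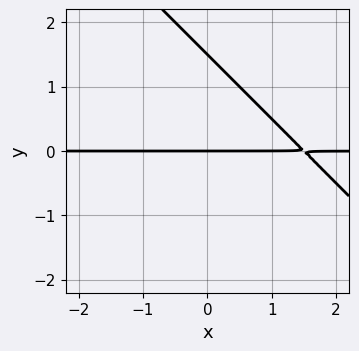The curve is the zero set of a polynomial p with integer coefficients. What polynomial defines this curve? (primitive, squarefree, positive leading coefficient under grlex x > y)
2*x*y + 2*y^2 - 3*y

(a) The degree is 2 — no degree-1 curve has this shape.
(b) Checking where it meets the axes: one y-axis crossing is at y = 0; the visible x-axis segment lies entirely on the curve.
(c) Matching integer coefficients to the picture gives p.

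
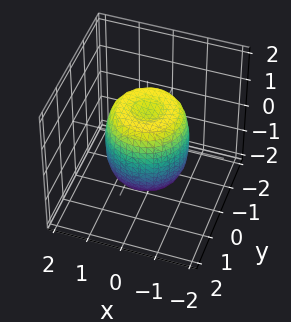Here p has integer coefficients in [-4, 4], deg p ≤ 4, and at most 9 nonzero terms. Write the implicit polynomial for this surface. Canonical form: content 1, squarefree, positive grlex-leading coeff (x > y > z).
2*x^4 + 4*x^2*y^2 + 2*y^4 - 2*x^2 - 2*y^2 + z^2 - 1

First, degree: a generic line meets the surface in up to 4 points, so deg p = 4.
Then, by symmetry, the z-axis is an axis of rotation, so x and y enter only as x² + y².
Next, checking where it meets the axes: among the integer gridlines, it crosses the z-axis at z ∈ {-1, 1}; a circular section at z = 0 has radius between 1 and 2.
Finally, these observations pin down the coefficients.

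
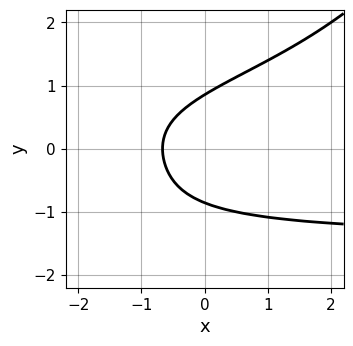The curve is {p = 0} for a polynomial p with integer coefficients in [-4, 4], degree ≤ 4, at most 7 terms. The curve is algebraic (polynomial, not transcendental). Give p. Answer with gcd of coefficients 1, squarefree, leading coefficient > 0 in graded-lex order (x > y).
x*y^3 - y^4 - 2*y^2 + 3*x + 2

(a) deg p = 4. The shape is more complex than any degree-3 curve.
(b) Matching integer coefficients to the picture gives p.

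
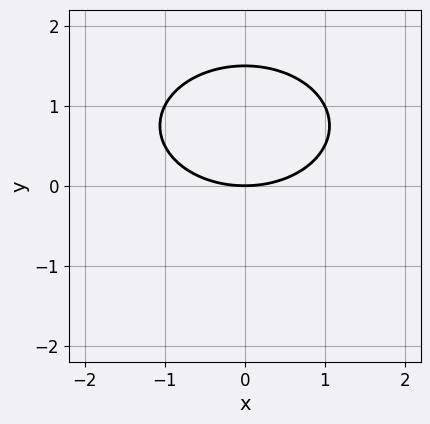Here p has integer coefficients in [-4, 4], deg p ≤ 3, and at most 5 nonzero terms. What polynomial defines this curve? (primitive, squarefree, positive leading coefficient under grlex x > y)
The degree is 2 — the shape is more complex than any degree-1 curve.
Symmetries: the x ↦ −x reflection is a symmetry, so x appears only in even powers.
Against the integer gridlines: it crosses the x-axis at the gridline x = 0; it meets the y-axis at y = 0 (among the integer gridlines).
The integer polynomial consistent with all of this is the stated p.

x^2 + 2*y^2 - 3*y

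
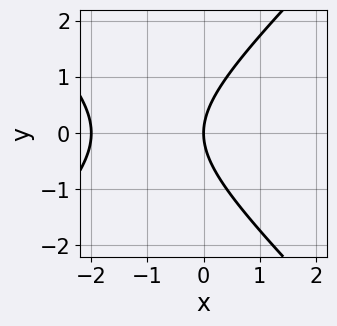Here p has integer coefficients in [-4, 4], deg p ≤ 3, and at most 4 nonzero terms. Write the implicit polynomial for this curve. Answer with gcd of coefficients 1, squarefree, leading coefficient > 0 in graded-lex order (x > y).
x^2 - y^2 + 2*x

1. The degree is 2 — a generic line meets the curve in up to 2 points.
2. Symmetries: the y ↦ −y reflection is a symmetry, so y appears only in even powers.
3. Against the integer gridlines: among the integer gridlines, it crosses the x-axis at x ∈ {-2, 0}; it meets the y-axis at y = 0 (among the integer gridlines).
4. Together with the visible shape, these determine p as stated.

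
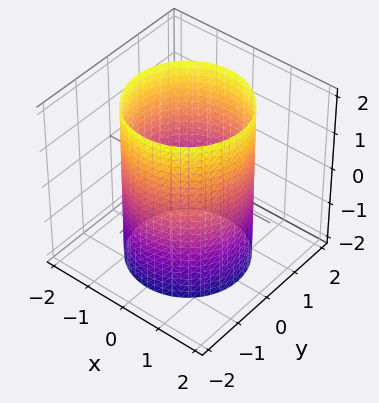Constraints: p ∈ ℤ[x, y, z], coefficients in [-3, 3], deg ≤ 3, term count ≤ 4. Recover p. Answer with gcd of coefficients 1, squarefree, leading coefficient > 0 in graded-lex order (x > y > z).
x^2 + y^2 - 2

(a) Degree: constant cross-section along one axis; a quadric, so deg p = 2.
(b) Symmetries: rotational symmetry about the z-axis ⇒ p depends on x, y only through x² + y²; the z ↦ −z reflection is a symmetry, so z appears only in even powers.
(c) From the axis intercepts and sections: it misses every integer gridline on the z-axis; a circular section at z = -2 has radius between 1 and 2.
(d) Solving for integer coefficients yields p as stated.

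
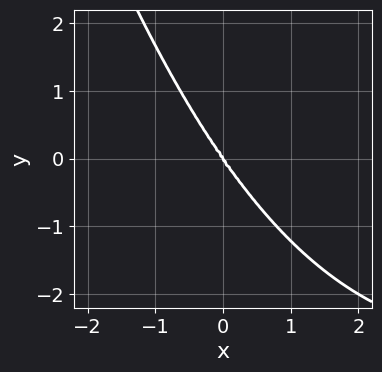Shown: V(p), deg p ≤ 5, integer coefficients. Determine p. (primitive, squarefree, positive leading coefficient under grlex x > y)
x^3*y + 3*x^3 + y^3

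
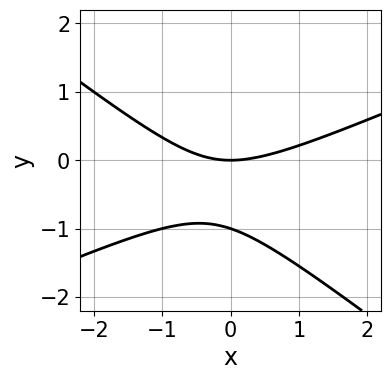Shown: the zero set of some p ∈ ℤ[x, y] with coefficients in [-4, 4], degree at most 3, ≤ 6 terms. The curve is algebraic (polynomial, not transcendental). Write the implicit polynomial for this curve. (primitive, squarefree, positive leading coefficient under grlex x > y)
x^2 - x*y - 3*y^2 - 3*y

1. Degree: a generic line meets the curve in up to 2 points, so deg p = 2.
2. Checking where it meets the axes: it meets the x-axis at x = 0 (among the integer gridlines); among the integer gridlines, it crosses the y-axis at y ∈ {-1, 0}.
3. Matching integer coefficients to the picture gives p.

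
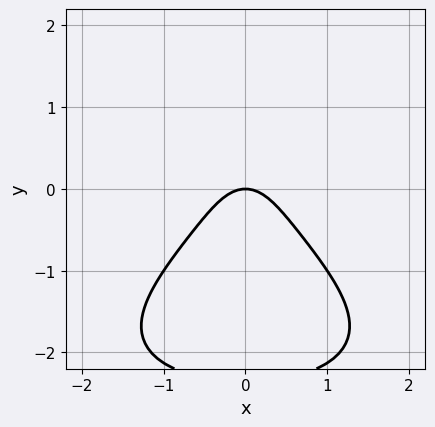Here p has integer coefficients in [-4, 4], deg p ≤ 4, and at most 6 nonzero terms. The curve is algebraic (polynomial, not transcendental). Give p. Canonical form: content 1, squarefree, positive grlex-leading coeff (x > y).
Degree: a generic line meets the curve in up to 4 points, so deg p = 4.
Symmetries: mirror symmetry x ↦ −x ⇒ only even powers of x.
Checking where it meets the axes: it crosses the y-axis at the gridline y = 0; it meets the x-axis at x = 0 (among the integer gridlines).
Matching integer coefficients to the picture gives p.

y^4 + 2*y^3 + 3*x^2 + 2*y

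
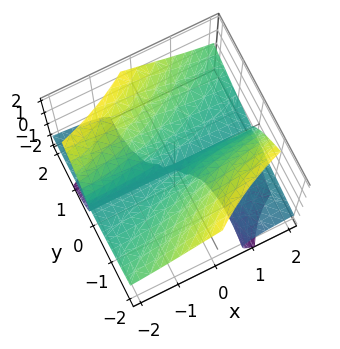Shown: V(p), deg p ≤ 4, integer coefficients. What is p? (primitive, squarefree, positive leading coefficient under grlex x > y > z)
The degree is 3 — a generic line meets the surface in up to 3 points.
Reading off the gridlines: it crosses the y-axis at the gridline y = 0; every point of the x-axis in the box is on the surface; one z-axis crossing is at z = 0.
Matching integer coefficients to the picture gives p.

3*x*y*z - y^2*z + 2*z^3 - 2*y^2 + z^2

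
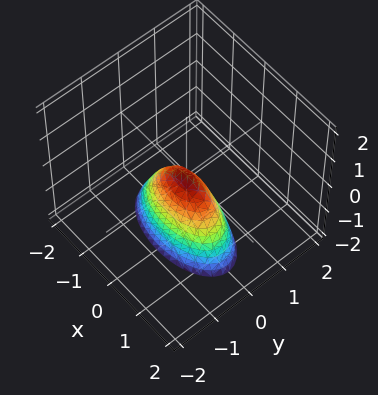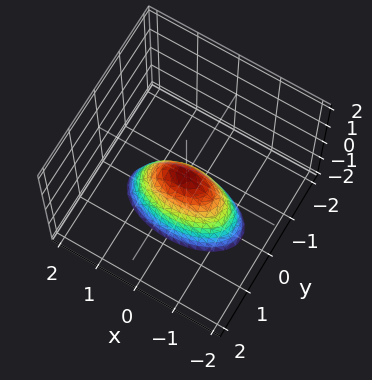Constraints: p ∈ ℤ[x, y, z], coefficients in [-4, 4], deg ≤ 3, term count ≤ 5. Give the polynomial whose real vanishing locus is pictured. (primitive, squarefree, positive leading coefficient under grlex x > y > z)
First, degree: a paraboloid; a quadric, so deg p = 2.
Then, symmetries: it's symmetric under x → −x, forcing even powers of x; it's symmetric under y → −y, forcing even powers of y.
Then, observable constraints: it crosses the z-axis at the gridline z = 0; one x-axis crossing is at x = 0; one y-axis crossing is at y = 0.
Finally, matching integer coefficients to the picture gives p.

x^2 + 3*y^2 + z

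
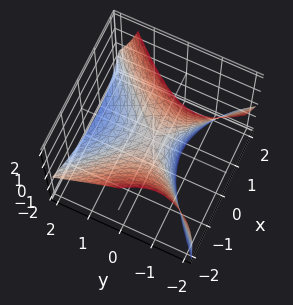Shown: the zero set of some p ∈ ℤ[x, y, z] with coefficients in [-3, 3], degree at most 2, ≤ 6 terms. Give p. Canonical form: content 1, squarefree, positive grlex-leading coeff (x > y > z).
3*x^2 + 2*x*z - 3*y^2 - 3*y*z - 3*z

(a) deg p = 2. No degree-1 surface has this shape.
(b) From the axis intercepts and sections: it crosses the y-axis at the gridline y = 0; it crosses the x-axis at the gridline x = 0; it meets the z-axis at z = 0 (among the integer gridlines).
(c) The integer polynomial consistent with all of this is the stated p.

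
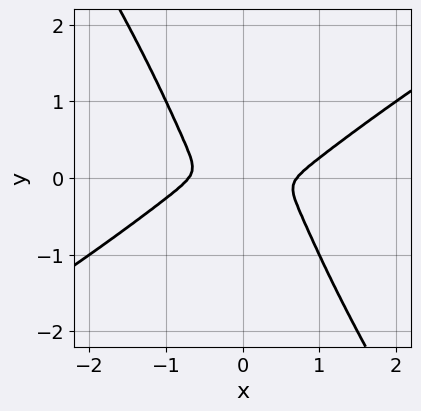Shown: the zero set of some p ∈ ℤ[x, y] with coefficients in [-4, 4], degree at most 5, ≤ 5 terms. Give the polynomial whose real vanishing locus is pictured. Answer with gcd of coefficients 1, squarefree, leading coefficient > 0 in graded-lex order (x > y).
2*x^4 - 3*x^3*y - y^4 - x^2 - 3*y^2

First, the degree is 4 — a generic line meets the curve in up to 4 points.
Finally, the integer polynomial consistent with all of this is the stated p.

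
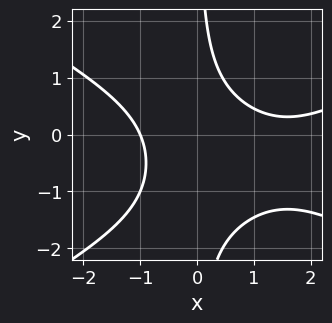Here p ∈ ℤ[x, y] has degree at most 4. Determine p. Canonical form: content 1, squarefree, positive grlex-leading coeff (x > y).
1. The degree is 3 — the shape is more complex than any degree-2 curve.
2. From the visible intercepts: it crosses the x-axis at the gridline x = -1; the curve avoids every integer y-axis point in the box.
3. The integer polynomial consistent with all of this is the stated p.

x^3 - 3*x*y^2 - 2*x^2 - 3*x*y + 3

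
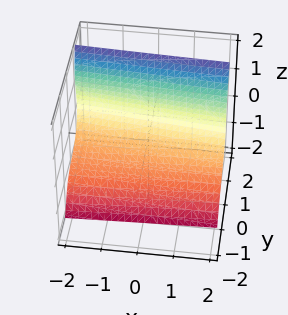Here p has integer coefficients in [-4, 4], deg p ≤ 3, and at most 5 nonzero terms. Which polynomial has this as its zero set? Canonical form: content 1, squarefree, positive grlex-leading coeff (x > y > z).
Degree: no degree-2 surface has this shape, so deg p = 3.
From the visible intercepts: no x-intercept at any integer in the box; it meets the y-axis at y = 1 (among the integer gridlines).
The integer polynomial consistent with all of this is the stated p.

3*y^3 + 3*y*z^2 - 2*z^3 + x*y - 3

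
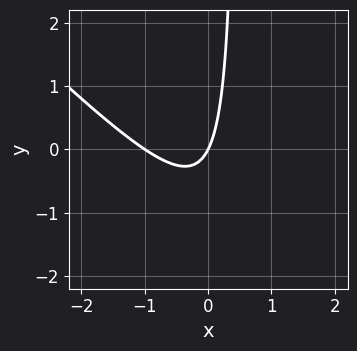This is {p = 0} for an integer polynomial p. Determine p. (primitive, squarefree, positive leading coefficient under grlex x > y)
2*x^2 + 2*x*y + 2*x - y

First, the degree is 2 — the shape is more complex than any degree-1 curve.
Next, checking where it meets the axes: the x-axis gridline crossings are at x ∈ {-1, 0}; it crosses the y-axis at the gridline y = 0.
Finally, assembling these constraints gives the stated polynomial.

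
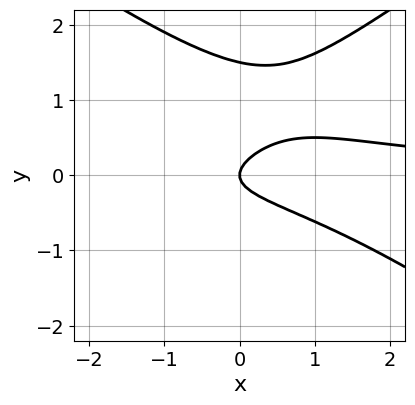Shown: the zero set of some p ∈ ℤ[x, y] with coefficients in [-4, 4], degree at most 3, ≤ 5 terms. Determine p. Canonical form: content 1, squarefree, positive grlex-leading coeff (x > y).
x^2*y - 2*y^3 + 3*y^2 - x

The degree is 3 — no degree-2 curve has this shape.
From the visible intercepts: it meets the x-axis at x = 0 (among the integer gridlines); it crosses the y-axis at the gridline y = 0.
Putting this together gives p.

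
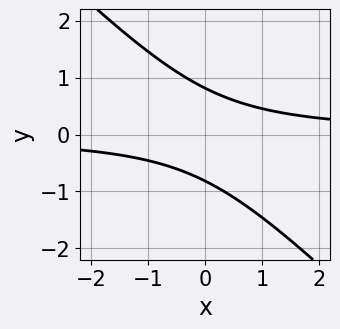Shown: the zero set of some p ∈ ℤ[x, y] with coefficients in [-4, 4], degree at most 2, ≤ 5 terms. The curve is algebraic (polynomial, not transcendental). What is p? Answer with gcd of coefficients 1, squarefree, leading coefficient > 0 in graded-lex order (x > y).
First, deg p = 2. The shape is more complex than any degree-1 curve.
Next, reading off the gridlines: it misses every integer gridline on the x-axis.
Finally, fitting integer coefficients to these (and the overall shape) gives p.

3*x*y + 3*y^2 - 2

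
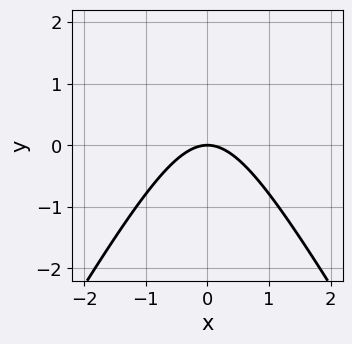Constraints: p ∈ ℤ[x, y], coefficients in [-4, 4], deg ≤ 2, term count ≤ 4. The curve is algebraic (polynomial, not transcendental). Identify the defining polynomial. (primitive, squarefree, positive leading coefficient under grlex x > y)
First, degree: no degree-1 curve has this shape, so deg p = 2.
Next, symmetries: the x ↦ −x reflection is a symmetry, so x appears only in even powers.
Next, against the integer gridlines: one x-axis crossing is at x = 0; it meets the y-axis at y = 0 (among the integer gridlines).
Finally, putting this together gives p.

3*x^2 - y^2 + 3*y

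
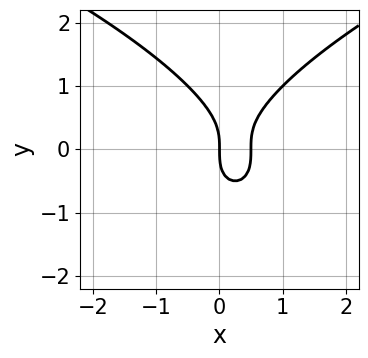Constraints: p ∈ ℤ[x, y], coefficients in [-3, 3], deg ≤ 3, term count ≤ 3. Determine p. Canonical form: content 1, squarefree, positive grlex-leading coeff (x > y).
1. The degree is 3 — the shape is more complex than any degree-2 curve.
2. From the axis intercepts and sections: it meets the y-axis at y = 0 (among the integer gridlines); one x-axis crossing is at x = 0.
3. Matching integer coefficients to the picture gives p.

y^3 - 2*x^2 + x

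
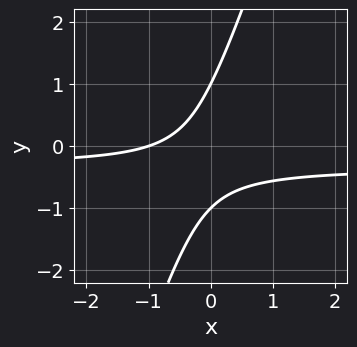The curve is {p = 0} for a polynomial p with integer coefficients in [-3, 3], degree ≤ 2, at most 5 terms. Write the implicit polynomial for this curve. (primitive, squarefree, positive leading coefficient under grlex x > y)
1. The degree is 2 — no degree-1 curve has this shape.
2. Observable constraints: the y-axis gridline crossings are at y ∈ {-1, 1}; one x-axis crossing is at x = -1.
3. Putting this together gives p.

3*x*y - y^2 + x + 1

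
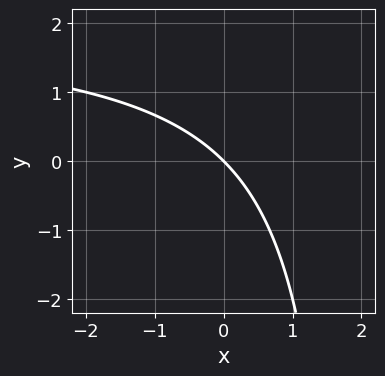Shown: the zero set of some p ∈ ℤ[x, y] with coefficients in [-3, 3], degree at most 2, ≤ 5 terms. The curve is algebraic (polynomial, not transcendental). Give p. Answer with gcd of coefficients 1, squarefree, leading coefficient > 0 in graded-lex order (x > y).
x*y - 2*x - 2*y

Degree: a generic line meets the curve in up to 2 points, so deg p = 2.
Against the integer gridlines: one x-axis crossing is at x = 0; it crosses the y-axis at the gridline y = 0.
Assembling these constraints gives the stated polynomial.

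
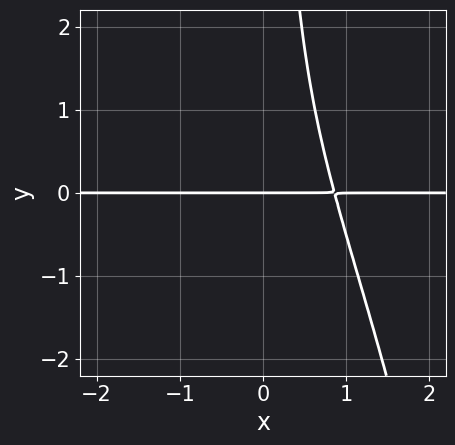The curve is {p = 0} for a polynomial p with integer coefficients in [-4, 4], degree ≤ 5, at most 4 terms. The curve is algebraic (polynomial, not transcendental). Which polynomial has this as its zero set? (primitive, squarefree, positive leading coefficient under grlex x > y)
1. Degree: a generic line meets the curve in up to 4 points, so deg p = 4.
2. Checking where it meets the axes: every point of the x-axis in the box is on the curve; it crosses the y-axis at the gridline y = 0.
3. Fitting integer coefficients to these (and the overall shape) gives p.

2*x^3*y + 2*x*y^2 + 2*x*y - 3*y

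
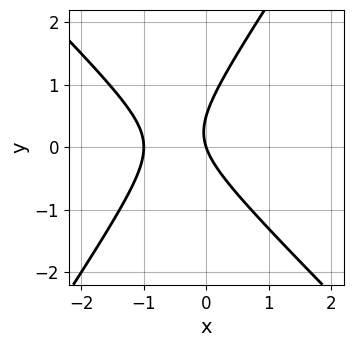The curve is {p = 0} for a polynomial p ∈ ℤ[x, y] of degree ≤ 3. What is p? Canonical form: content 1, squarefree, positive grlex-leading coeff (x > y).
3*x^2 + x*y - 2*y^2 + 3*x + y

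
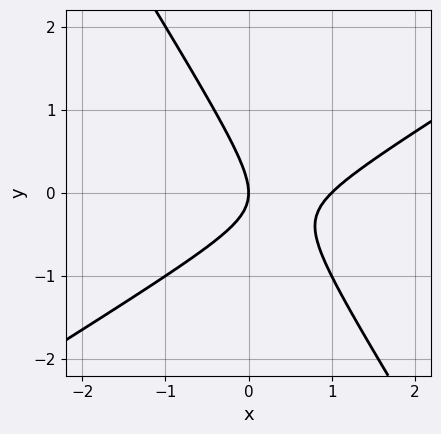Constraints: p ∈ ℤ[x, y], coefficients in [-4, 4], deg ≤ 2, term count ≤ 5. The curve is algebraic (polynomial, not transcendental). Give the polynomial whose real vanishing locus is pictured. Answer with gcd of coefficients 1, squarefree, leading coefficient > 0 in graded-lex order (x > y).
x^2 - x*y - y^2 - x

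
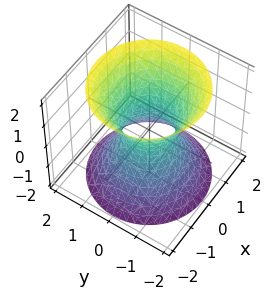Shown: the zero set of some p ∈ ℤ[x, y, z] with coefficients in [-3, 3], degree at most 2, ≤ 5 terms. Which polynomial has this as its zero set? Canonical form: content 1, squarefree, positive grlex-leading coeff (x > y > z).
The degree is 2 — one connected sheet with a waist; a quadric.
Symmetries: rotational symmetry about the z-axis ⇒ p depends on x, y only through x² + y²; it's symmetric under z → −z, forcing even powers of z.
Checking where it meets the axes: a circular section at z = -2 has radius between 1 and 2; no z-intercept at any integer in the box.
The integer polynomial consistent with all of this is the stated p.

3*x^2 + 3*y^2 - 2*z^2 - 2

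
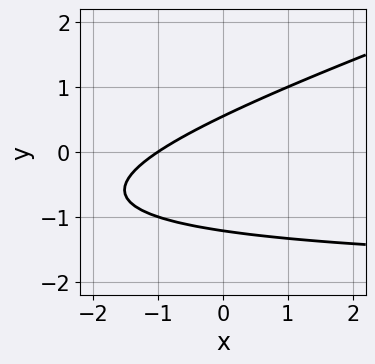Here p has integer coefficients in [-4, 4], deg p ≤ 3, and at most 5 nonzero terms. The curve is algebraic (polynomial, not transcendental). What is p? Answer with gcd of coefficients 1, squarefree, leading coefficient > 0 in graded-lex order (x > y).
x*y - 3*y^2 + 2*x - 2*y + 2

1. deg p = 2. No degree-1 curve has this shape.
2. Against the integer gridlines: it meets the x-axis at x = -1 (among the integer gridlines).
3. The integer polynomial consistent with all of this is the stated p.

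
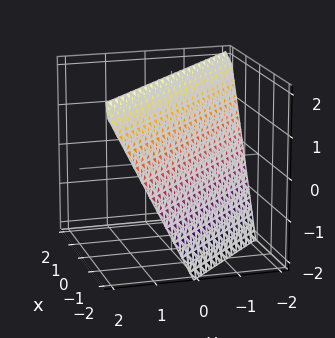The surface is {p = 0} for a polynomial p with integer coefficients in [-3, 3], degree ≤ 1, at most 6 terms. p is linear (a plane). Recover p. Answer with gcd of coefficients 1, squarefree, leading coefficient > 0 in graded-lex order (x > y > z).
1. Degree: the surface is flat (a plane), so deg p = 1.
2. Checking where it meets the axes: it crosses the x-axis at the gridline x = -1; it crosses the z-axis at the gridline z = 2; it meets the y-axis at y = -1 (among the integer gridlines).
3. Solving for integer coefficients yields p as stated.

2*x + 2*y - z + 2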